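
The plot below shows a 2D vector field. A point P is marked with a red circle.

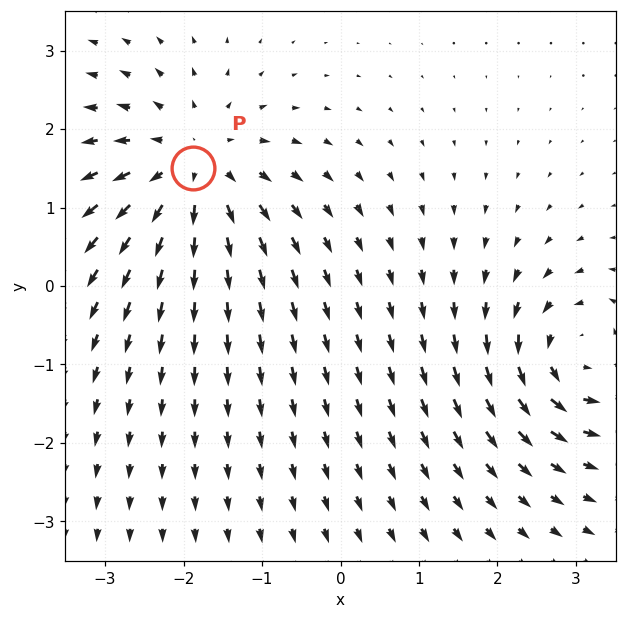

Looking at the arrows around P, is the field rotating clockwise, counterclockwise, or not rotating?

Near P at (-1.9, 1.5) the arrows show no circulation. The curl there is ≈0.

not rotating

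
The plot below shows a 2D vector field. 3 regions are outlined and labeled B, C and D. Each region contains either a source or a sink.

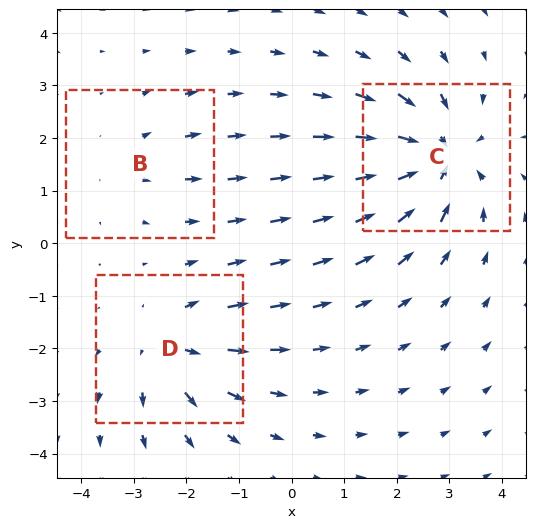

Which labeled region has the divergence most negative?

Divergence at each region's feature centre — B: about +2, C: about -5, D: about +3. Region C is most negative.

C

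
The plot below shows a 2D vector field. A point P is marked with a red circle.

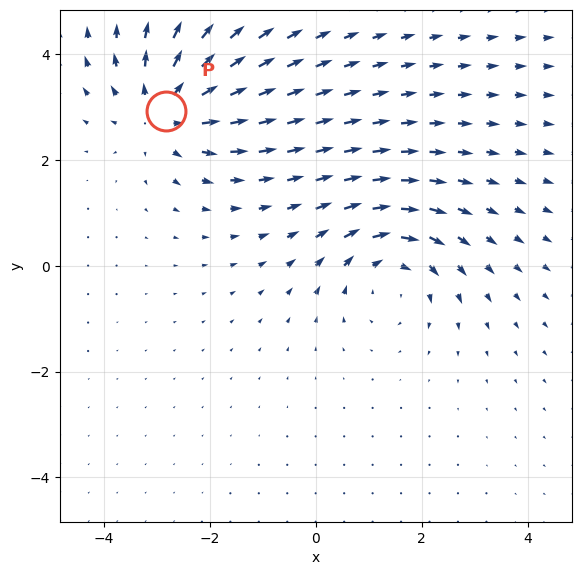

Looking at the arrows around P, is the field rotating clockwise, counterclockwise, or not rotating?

not rotating

Near P at (-2.8, 2.9) the arrows show no circulation. The curl there is ≈0.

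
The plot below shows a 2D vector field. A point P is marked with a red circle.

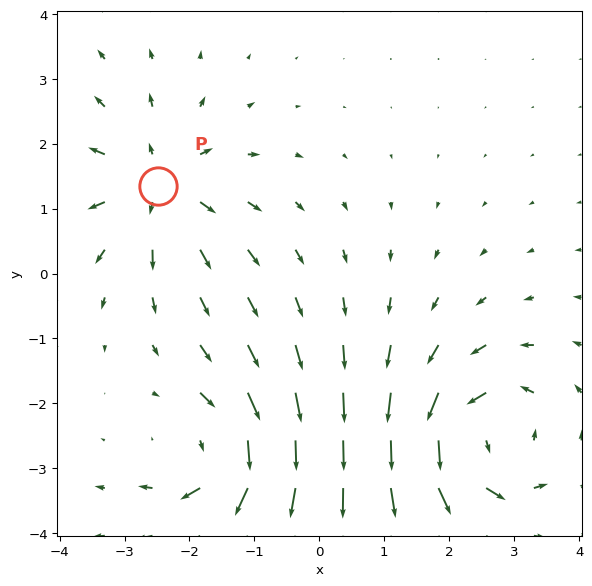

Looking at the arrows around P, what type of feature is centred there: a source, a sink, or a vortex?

At P (-2.5, 1.4) the arrows spread outward. Divergence about +5, curl ≈0 — positive divergence with near-zero curl is a source.

source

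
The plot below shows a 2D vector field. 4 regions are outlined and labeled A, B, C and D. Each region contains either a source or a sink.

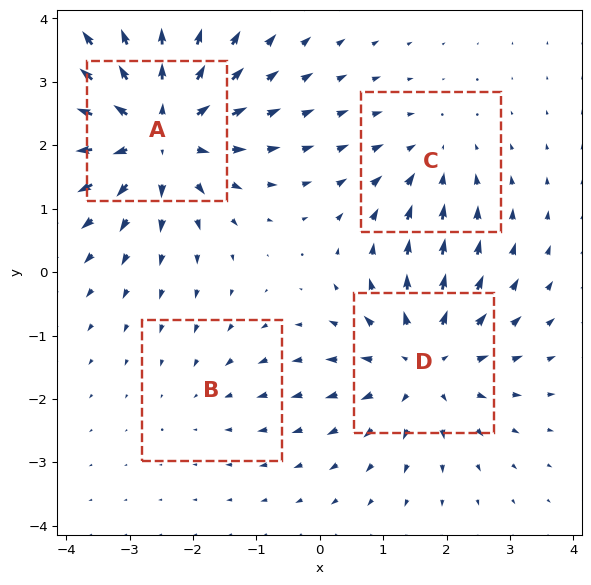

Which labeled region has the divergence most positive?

Divergence at each region's feature centre — A: about +7, B: about -2, C: about -3, D: about +5. Region A is most positive.

A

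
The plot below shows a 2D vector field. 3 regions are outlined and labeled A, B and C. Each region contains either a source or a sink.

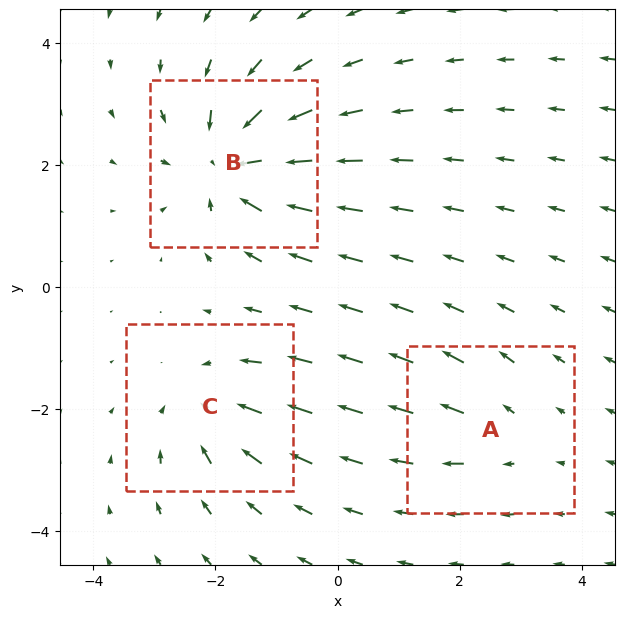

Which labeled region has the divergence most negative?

Divergence at each region's feature centre — A: about +2, B: about -6, C: about -4. Region B is most negative.

B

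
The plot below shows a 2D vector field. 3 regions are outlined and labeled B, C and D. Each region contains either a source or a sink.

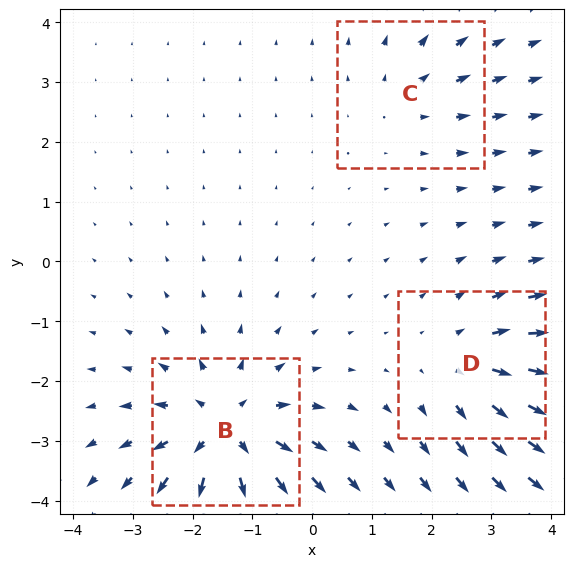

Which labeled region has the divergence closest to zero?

C

Divergence at each region's feature centre — B: about +5, C: about +2, D: about +3. Region C is closest to zero.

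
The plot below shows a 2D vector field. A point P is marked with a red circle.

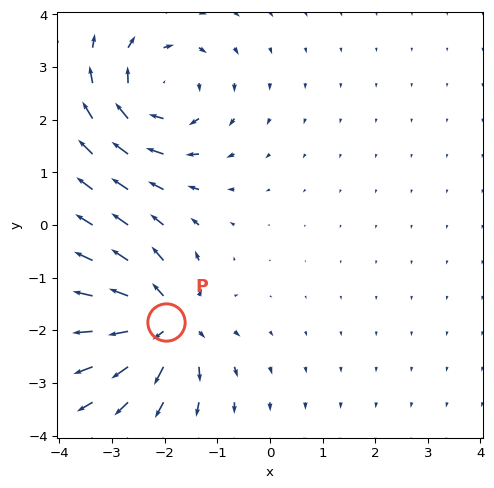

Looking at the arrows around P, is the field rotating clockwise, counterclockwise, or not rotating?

Near P at (-2.0, -1.8) the arrows show no circulation. The curl there is ≈0.

not rotating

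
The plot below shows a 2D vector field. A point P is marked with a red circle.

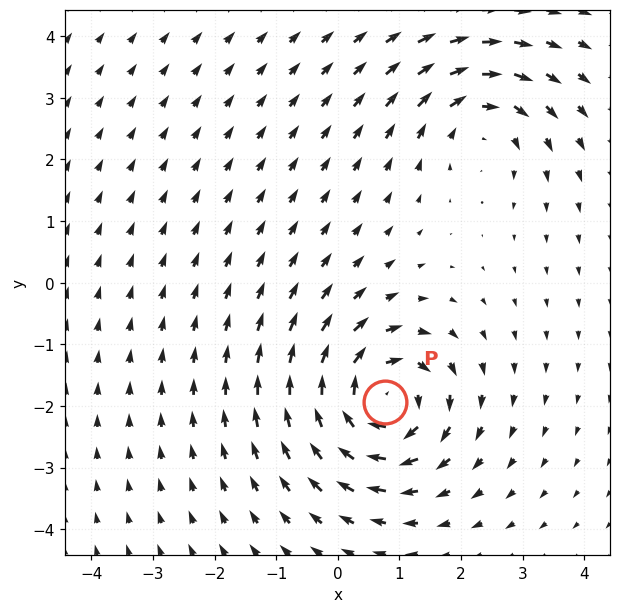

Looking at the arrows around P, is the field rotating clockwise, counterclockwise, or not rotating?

clockwise

Near P at (0.8, -1.9) the arrows circulate clockwise. The curl (z-component) there is about -6; negative curl means clockwise rotation.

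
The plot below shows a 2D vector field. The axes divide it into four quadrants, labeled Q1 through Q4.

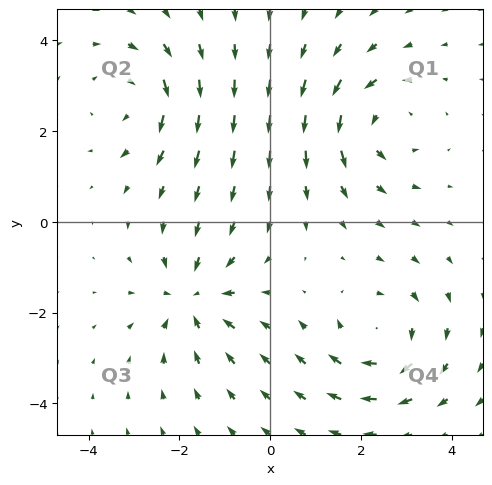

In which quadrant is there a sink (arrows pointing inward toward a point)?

Q3

The sink sits at approximately (-1.7, -1.7), which lies in quadrant Q3. The divergence there is about -4, negative as expected for a sink.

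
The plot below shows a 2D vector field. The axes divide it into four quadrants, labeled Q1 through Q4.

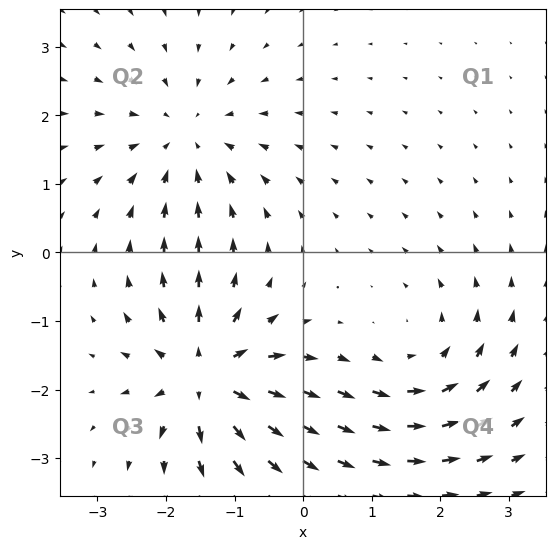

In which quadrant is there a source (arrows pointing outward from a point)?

The source sits at approximately (-1.4, -1.8), which lies in quadrant Q3. The divergence there is about +6, positive as expected for a source.

Q3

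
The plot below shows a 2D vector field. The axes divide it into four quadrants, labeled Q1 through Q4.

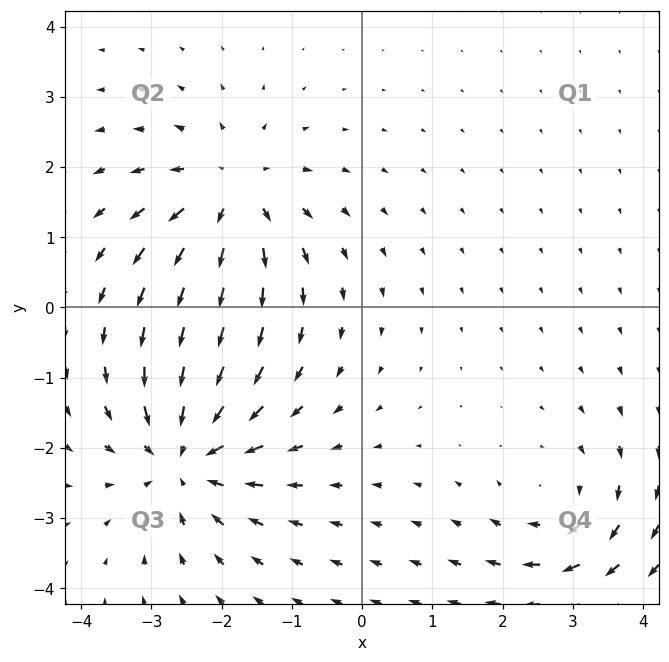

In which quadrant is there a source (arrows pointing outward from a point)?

Q2

The source sits at approximately (-1.9, 1.6), which lies in quadrant Q2. The divergence there is about +4, positive as expected for a source.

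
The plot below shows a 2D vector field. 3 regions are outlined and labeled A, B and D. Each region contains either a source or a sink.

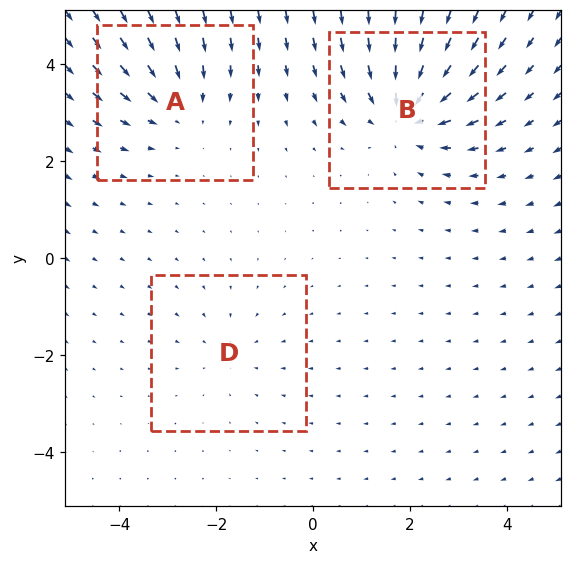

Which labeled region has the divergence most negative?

Divergence at each region's feature centre — A: about -3, B: about -4, D: about -2. Region B is most negative.

B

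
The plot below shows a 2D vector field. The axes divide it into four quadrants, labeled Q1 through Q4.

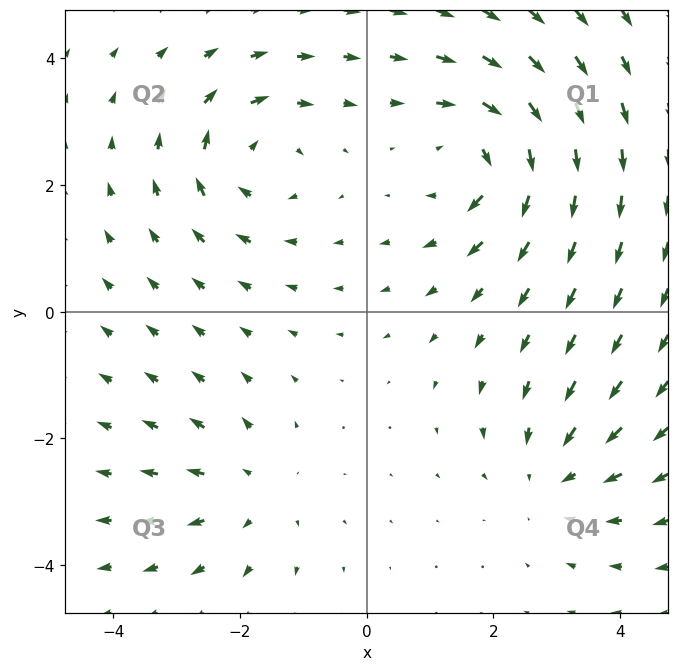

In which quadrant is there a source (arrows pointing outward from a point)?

Q3

The source sits at approximately (-1.8, -2.8), which lies in quadrant Q3. The divergence there is about +3, positive as expected for a source.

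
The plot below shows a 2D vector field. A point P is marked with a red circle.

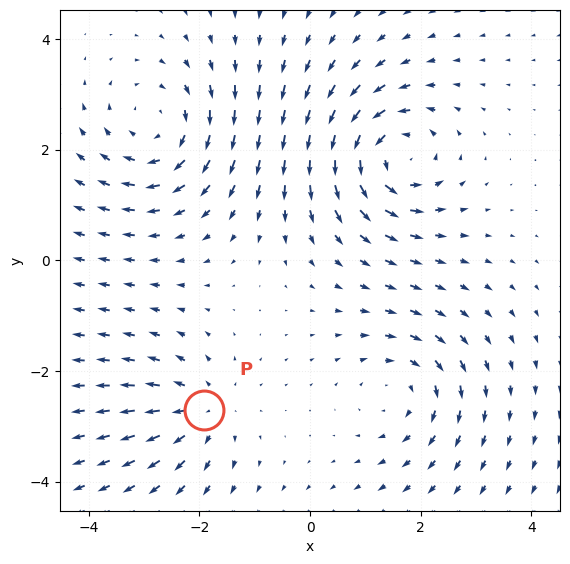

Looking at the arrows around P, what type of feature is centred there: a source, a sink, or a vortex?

At P (-1.9, -2.7) the arrows spread outward. Divergence about +3, curl ≈0 — positive divergence with near-zero curl is a source.

source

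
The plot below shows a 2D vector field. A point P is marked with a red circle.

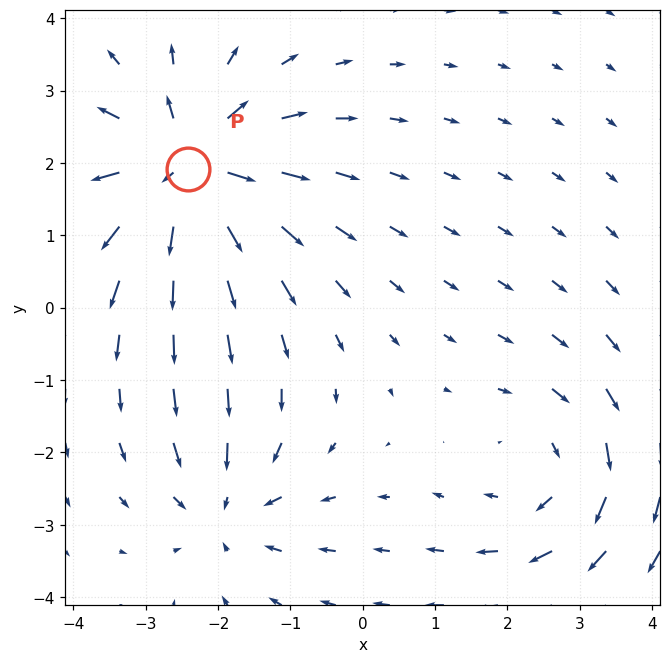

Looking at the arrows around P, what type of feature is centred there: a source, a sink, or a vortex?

source

At P (-2.4, 1.9) the arrows spread outward. Divergence about +6, curl ≈0 — positive divergence with near-zero curl is a source.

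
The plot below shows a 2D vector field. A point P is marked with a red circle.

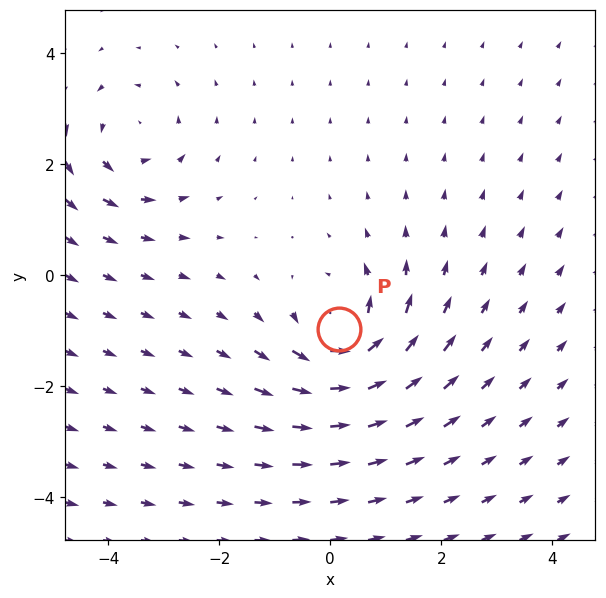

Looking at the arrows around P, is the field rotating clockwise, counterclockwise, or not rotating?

counterclockwise

Near P at (0.2, -1.0) the arrows circulate counterclockwise. The curl (z-component) there is about +4; positive curl means counterclockwise rotation.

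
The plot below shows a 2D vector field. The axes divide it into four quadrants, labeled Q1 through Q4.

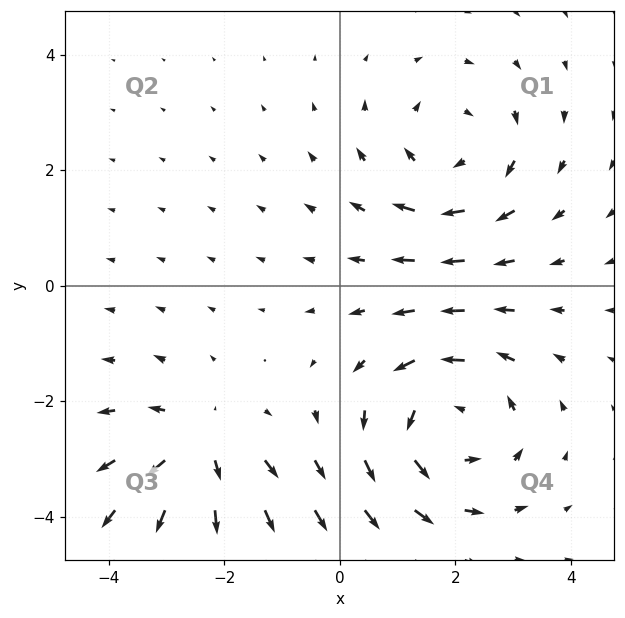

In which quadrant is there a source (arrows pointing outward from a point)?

Q3

The source sits at approximately (-2.4, -2.8), which lies in quadrant Q3. The divergence there is about +4, positive as expected for a source.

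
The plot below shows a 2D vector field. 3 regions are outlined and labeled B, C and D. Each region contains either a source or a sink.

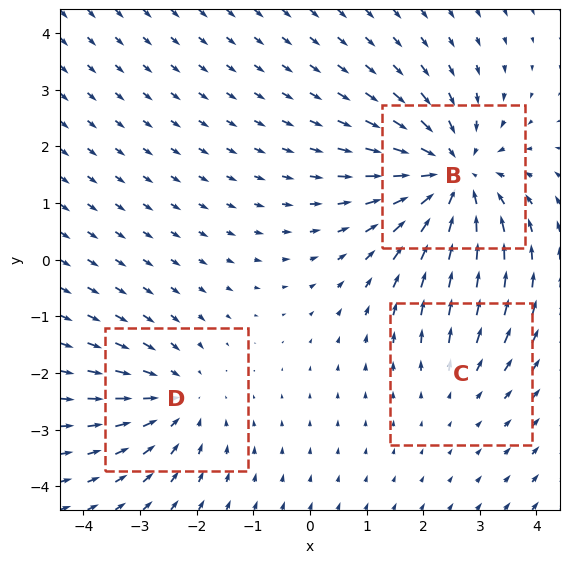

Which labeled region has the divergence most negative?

Divergence at each region's feature centre — B: about -4, C: about +2, D: about -3. Region B is most negative.

B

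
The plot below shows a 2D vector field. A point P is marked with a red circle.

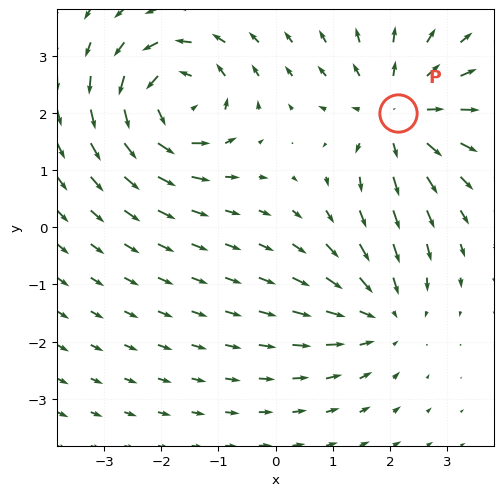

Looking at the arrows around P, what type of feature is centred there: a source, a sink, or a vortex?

source

At P (2.1, 2.0) the arrows spread outward. Divergence about +3, curl ≈0 — positive divergence with near-zero curl is a source.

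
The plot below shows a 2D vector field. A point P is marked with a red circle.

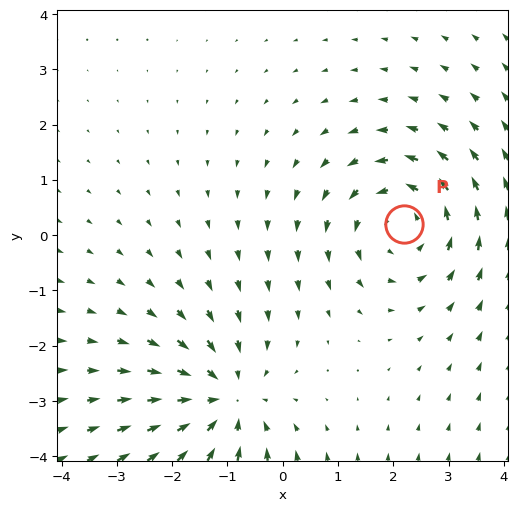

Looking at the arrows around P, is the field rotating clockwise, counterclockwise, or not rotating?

Near P at (2.2, 0.2) the arrows circulate counterclockwise. The curl (z-component) there is about +3; positive curl means counterclockwise rotation.

counterclockwise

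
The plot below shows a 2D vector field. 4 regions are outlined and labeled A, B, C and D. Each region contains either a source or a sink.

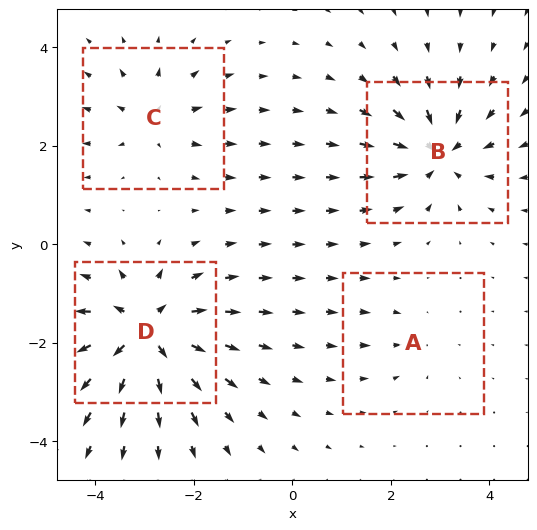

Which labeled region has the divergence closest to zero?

A

Divergence at each region's feature centre — A: about -2, B: about -6, C: about +4, D: about +8. Region A is closest to zero.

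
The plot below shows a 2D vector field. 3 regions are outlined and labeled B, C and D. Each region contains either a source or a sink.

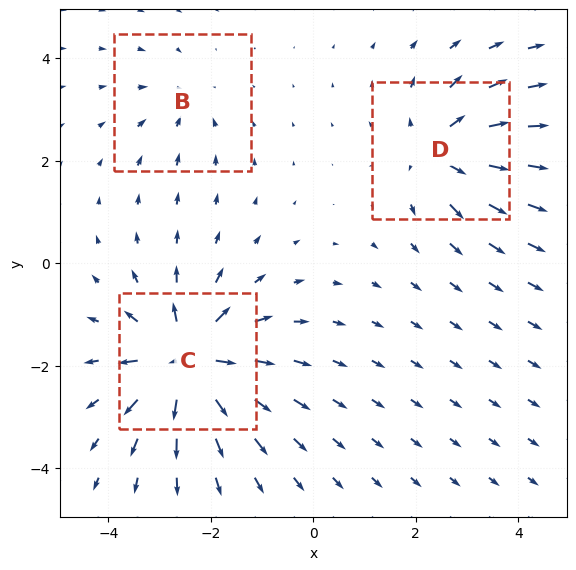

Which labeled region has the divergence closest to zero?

B

Divergence at each region's feature centre — B: about -2, C: about +7, D: about +4. Region B is closest to zero.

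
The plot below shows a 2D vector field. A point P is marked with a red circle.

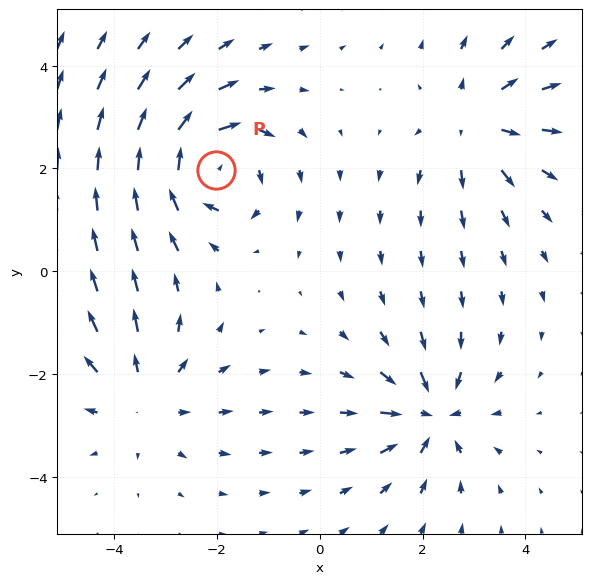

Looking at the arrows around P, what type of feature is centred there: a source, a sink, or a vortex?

At P (-2.0, 2.0) the arrows circulate clockwise. Divergence ≈0, curl about -6 — near-zero divergence with nonzero curl is a vortex.

vortex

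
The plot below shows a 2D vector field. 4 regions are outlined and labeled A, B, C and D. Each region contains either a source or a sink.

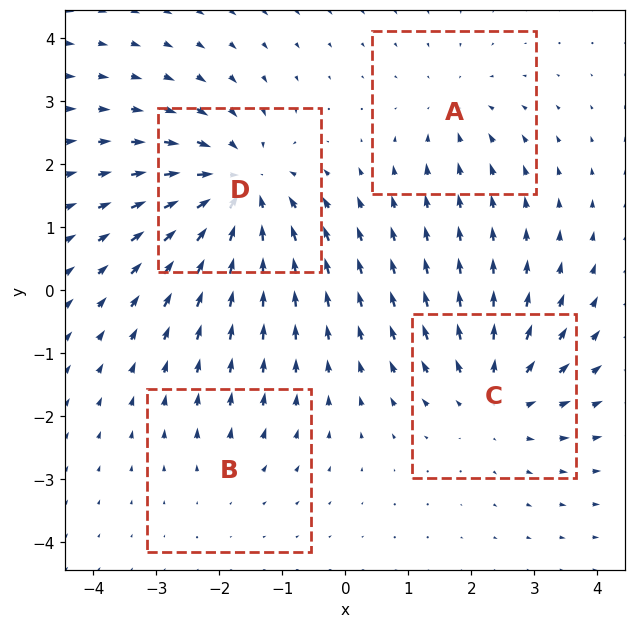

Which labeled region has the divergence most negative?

D

Divergence at each region's feature centre — A: about -3, B: about +2, C: about +5, D: about -6. Region D is most negative.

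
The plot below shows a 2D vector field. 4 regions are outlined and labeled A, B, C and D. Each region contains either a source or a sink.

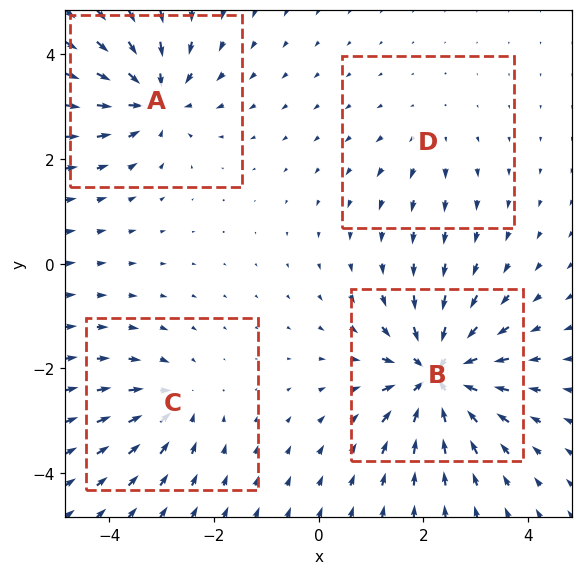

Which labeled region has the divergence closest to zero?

D

Divergence at each region's feature centre — A: about -6, B: about -8, C: about -4, D: about +2. Region D is closest to zero.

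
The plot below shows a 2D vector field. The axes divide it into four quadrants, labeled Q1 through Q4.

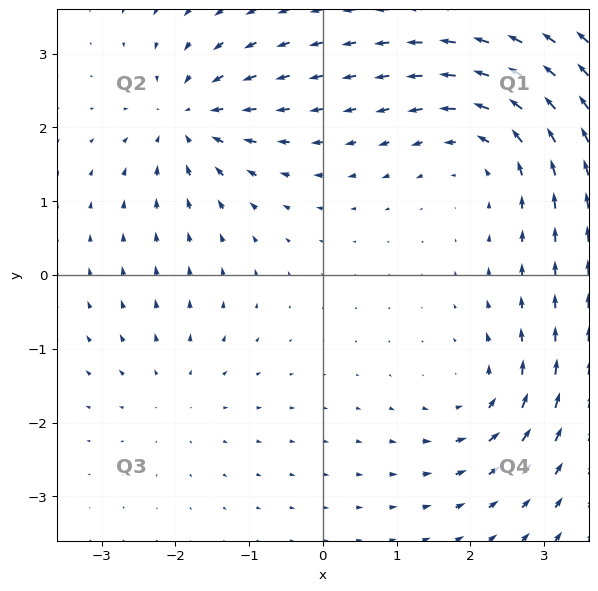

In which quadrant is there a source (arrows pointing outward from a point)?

The source sits at approximately (-2.0, -1.6), which lies in quadrant Q3. The divergence there is about +2, positive as expected for a source.

Q3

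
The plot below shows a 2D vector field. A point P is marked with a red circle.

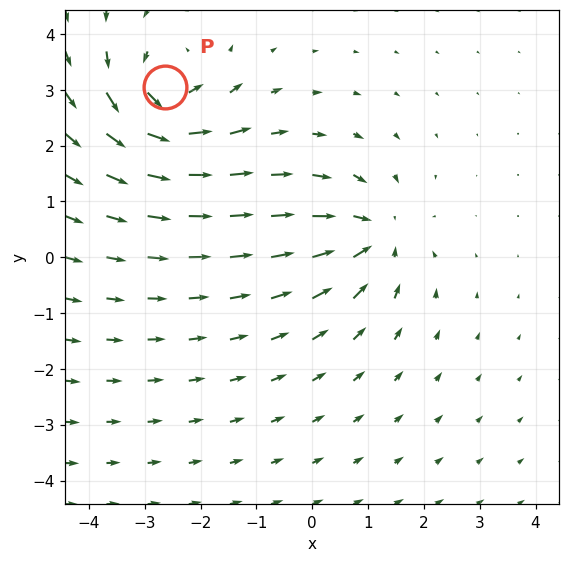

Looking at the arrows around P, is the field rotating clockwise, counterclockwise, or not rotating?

Near P at (-2.6, 3.1) the arrows circulate counterclockwise. The curl (z-component) there is about +6; positive curl means counterclockwise rotation.

counterclockwise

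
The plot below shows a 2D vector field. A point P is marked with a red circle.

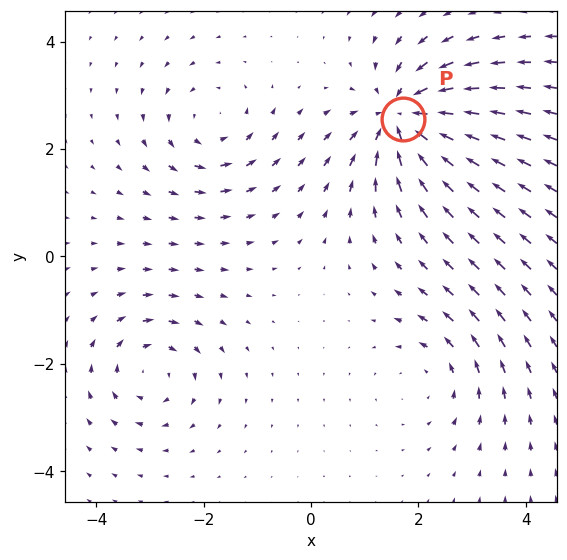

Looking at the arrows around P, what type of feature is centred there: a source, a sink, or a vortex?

At P (1.7, 2.6) the arrows converge inward. Divergence about -5, curl ≈0 — negative divergence with near-zero curl is a sink.

sink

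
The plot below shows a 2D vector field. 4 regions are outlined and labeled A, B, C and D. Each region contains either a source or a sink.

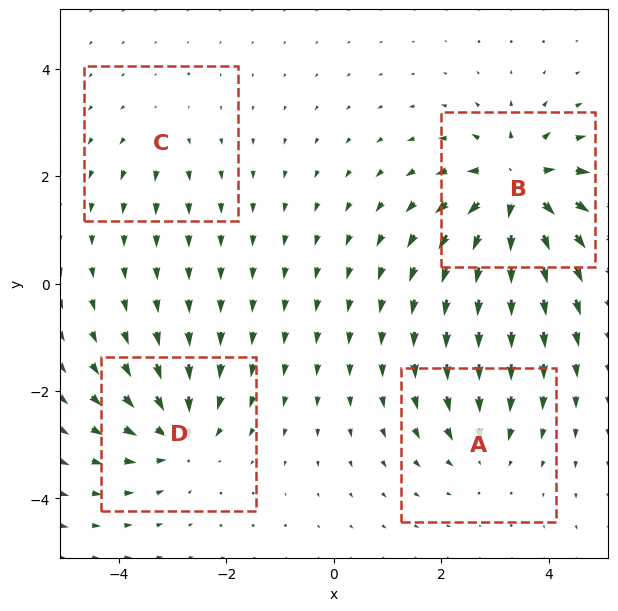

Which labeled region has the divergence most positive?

B

Divergence at each region's feature centre — A: about -4, B: about +9, C: about +2, D: about -6. Region B is most positive.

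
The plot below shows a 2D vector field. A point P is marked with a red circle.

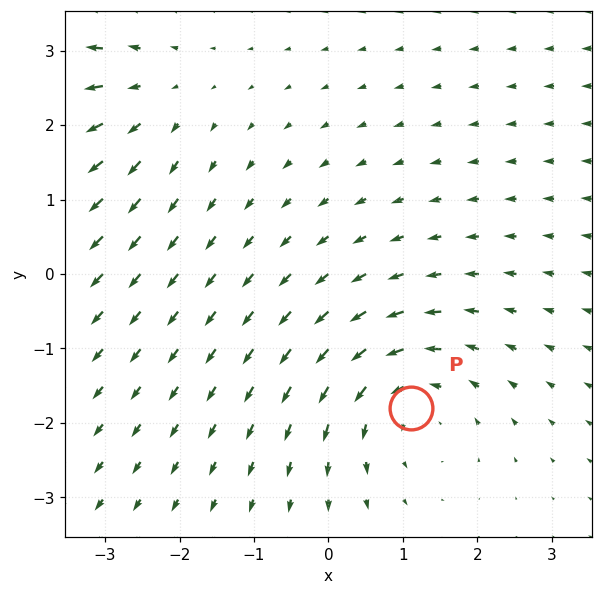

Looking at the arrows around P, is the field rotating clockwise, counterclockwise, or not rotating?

counterclockwise

Near P at (1.1, -1.8) the arrows circulate counterclockwise. The curl (z-component) there is about +3; positive curl means counterclockwise rotation.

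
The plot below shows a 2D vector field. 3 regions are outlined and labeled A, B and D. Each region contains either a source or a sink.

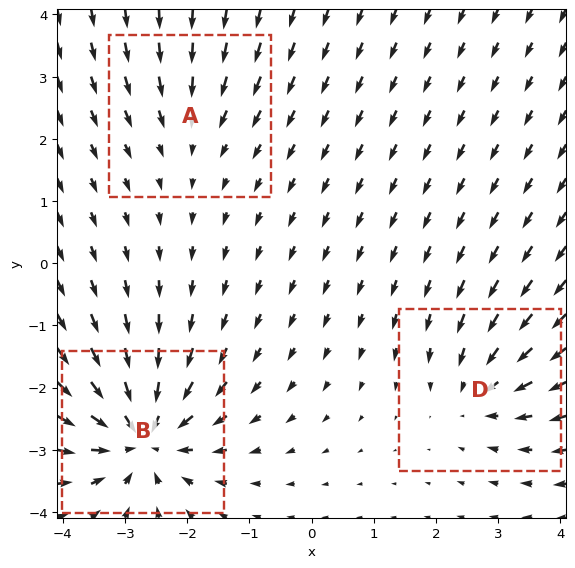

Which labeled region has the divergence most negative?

Divergence at each region's feature centre — A: about -2, B: about -6, D: about -3. Region B is most negative.

B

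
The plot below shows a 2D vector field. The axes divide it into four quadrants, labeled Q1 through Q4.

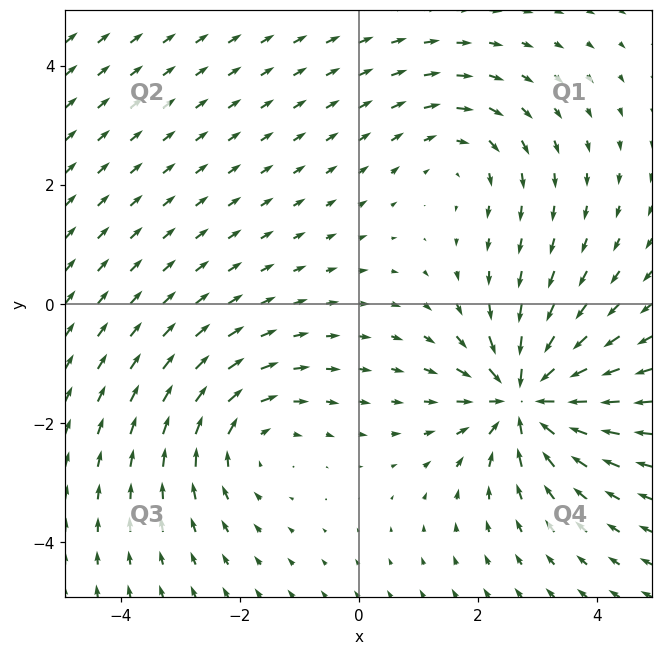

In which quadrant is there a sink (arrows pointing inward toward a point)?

The sink sits at approximately (2.8, -1.6), which lies in quadrant Q4. The divergence there is about -6, negative as expected for a sink.

Q4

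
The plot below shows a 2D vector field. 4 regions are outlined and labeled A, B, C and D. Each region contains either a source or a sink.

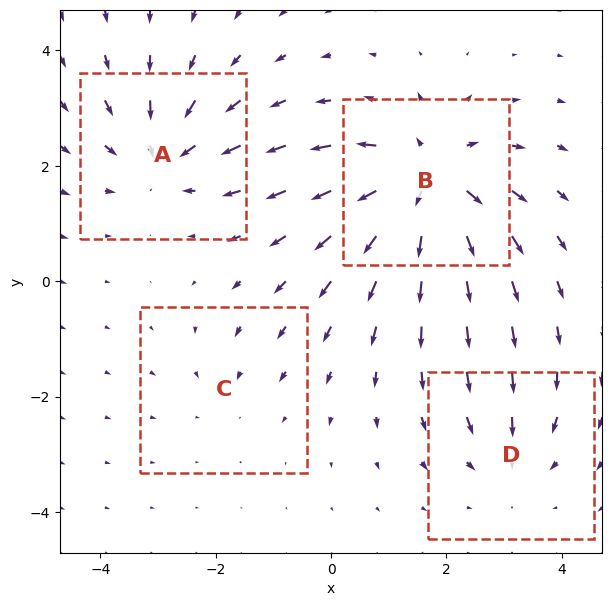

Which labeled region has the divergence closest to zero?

Divergence at each region's feature centre — A: about -4, B: about +7, C: about -2, D: about -3. Region C is closest to zero.

C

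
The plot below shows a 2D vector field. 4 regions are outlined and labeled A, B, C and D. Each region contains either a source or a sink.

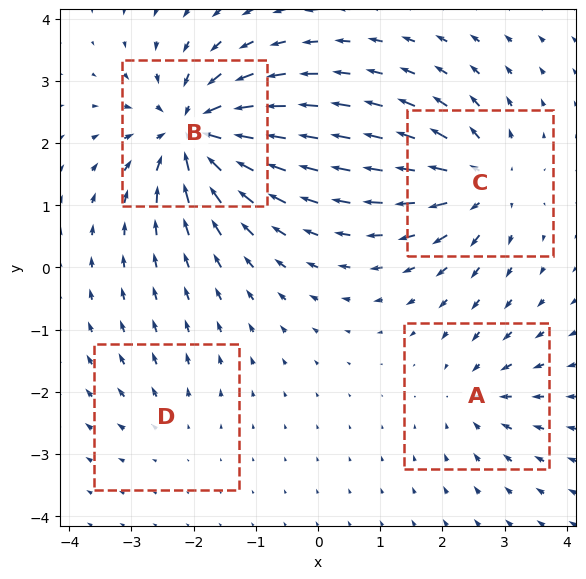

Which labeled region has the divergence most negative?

B

Divergence at each region's feature centre — A: about -4, B: about -9, C: about +6, D: about +2. Region B is most negative.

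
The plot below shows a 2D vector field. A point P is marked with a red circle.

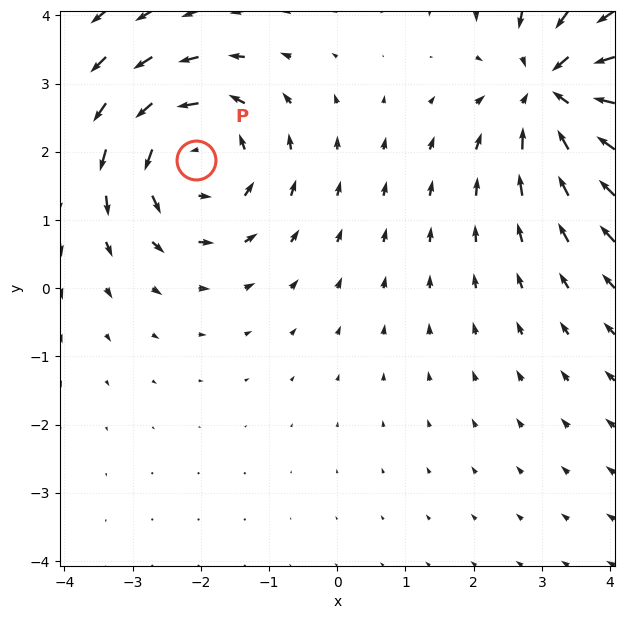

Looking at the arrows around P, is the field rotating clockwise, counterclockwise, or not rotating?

counterclockwise

Near P at (-2.1, 1.9) the arrows circulate counterclockwise. The curl (z-component) there is about +3; positive curl means counterclockwise rotation.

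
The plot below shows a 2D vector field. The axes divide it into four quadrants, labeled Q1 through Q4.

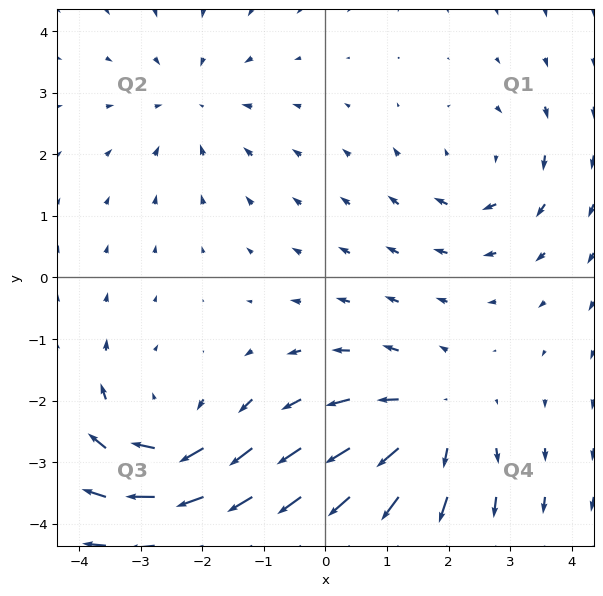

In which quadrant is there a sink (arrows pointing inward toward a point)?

Q2

The sink sits at approximately (-2.2, 2.8), which lies in quadrant Q2. The divergence there is about -3, negative as expected for a sink.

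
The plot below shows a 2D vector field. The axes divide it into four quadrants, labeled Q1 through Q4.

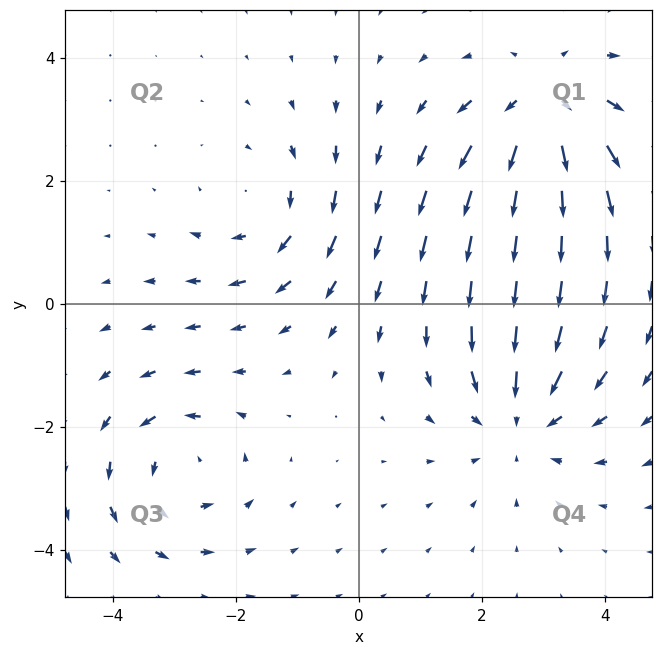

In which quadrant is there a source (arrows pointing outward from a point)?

Q1

The source sits at approximately (3.0, 3.2), which lies in quadrant Q1. The divergence there is about +5, positive as expected for a source.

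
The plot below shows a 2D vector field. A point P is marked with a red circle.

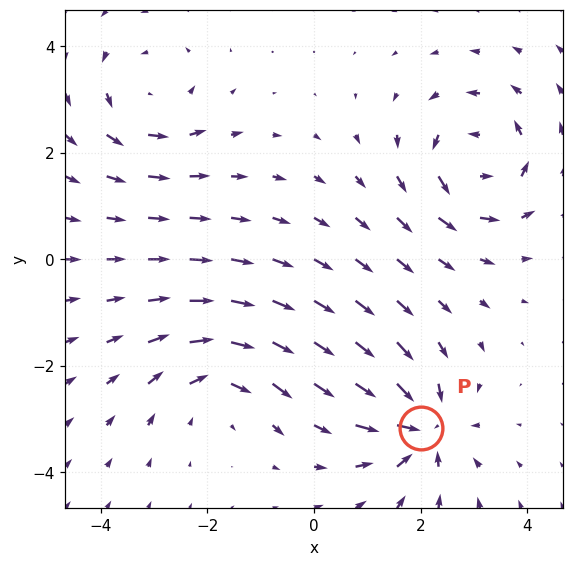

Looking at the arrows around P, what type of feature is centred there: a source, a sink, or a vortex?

At P (2.0, -3.2) the arrows converge inward. Divergence about -6, curl ≈0 — negative divergence with near-zero curl is a sink.

sink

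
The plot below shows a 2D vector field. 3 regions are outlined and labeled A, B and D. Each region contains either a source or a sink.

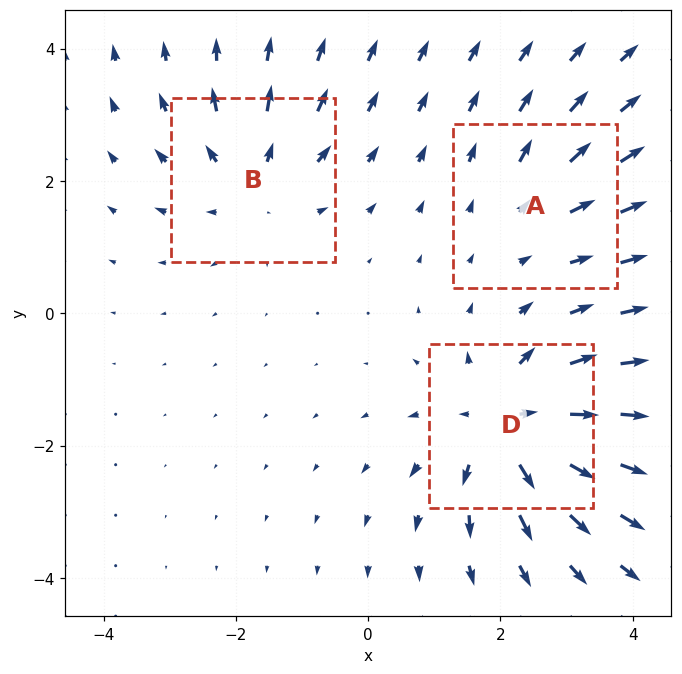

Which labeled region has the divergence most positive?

D

Divergence at each region's feature centre — A: about +2, B: about +4, D: about +6. Region D is most positive.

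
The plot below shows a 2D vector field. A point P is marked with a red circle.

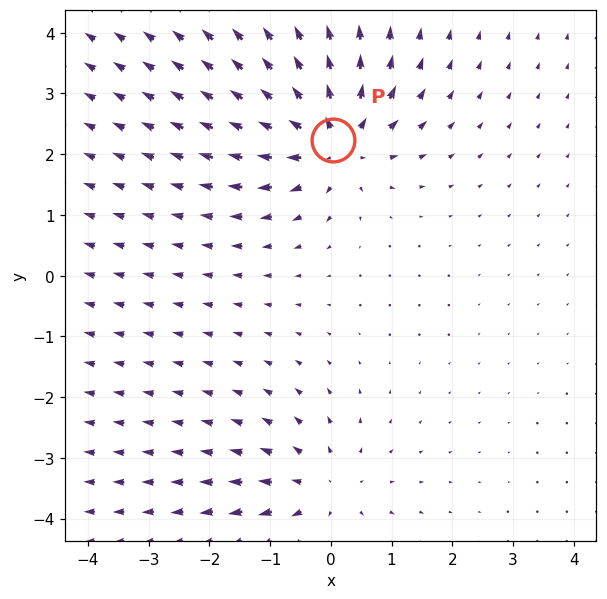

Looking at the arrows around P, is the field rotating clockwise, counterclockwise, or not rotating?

not rotating

Near P at (0.0, 2.2) the arrows show no circulation. The curl there is ≈0.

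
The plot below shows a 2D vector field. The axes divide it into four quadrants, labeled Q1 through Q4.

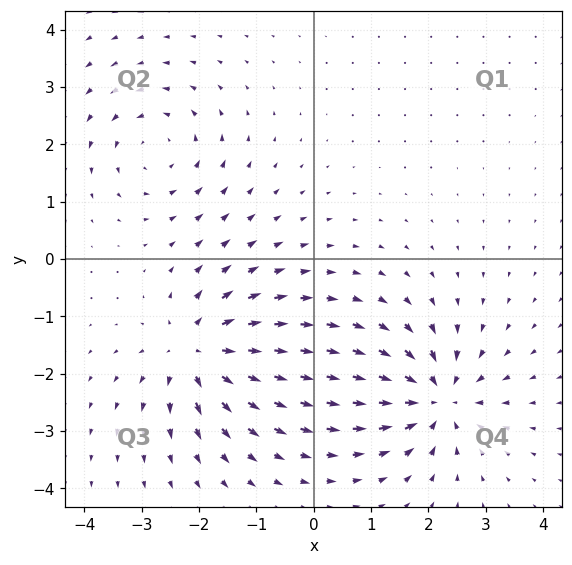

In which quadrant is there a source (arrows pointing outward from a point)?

Q3

The source sits at approximately (-2.0, -1.6), which lies in quadrant Q3. The divergence there is about +6, positive as expected for a source.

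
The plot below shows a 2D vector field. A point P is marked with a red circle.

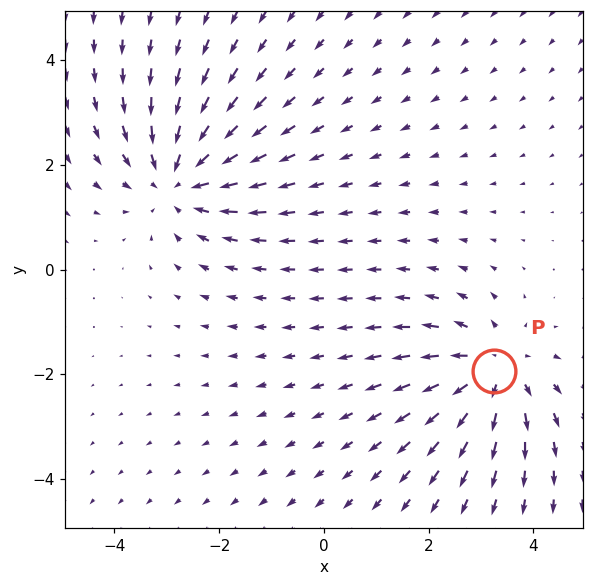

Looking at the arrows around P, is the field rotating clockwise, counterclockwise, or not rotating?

Near P at (3.2, -1.9) the arrows show no circulation. The curl there is ≈0.

not rotating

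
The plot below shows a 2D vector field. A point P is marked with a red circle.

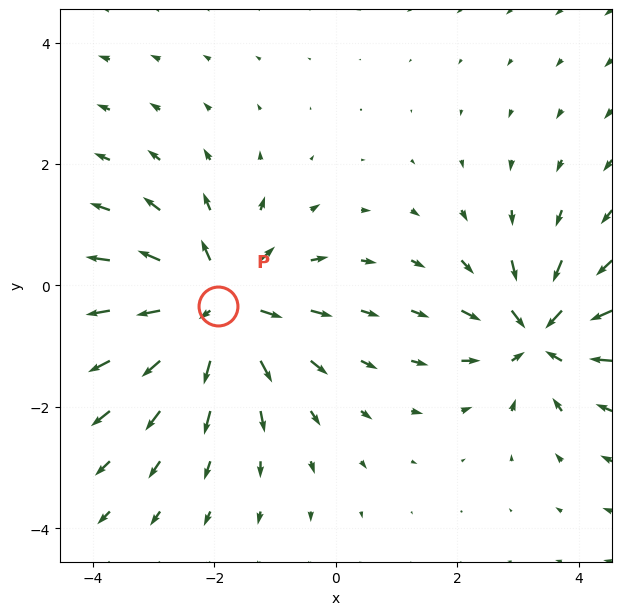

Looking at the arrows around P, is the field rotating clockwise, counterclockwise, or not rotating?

Near P at (-1.9, -0.3) the arrows show no circulation. The curl there is ≈0.

not rotating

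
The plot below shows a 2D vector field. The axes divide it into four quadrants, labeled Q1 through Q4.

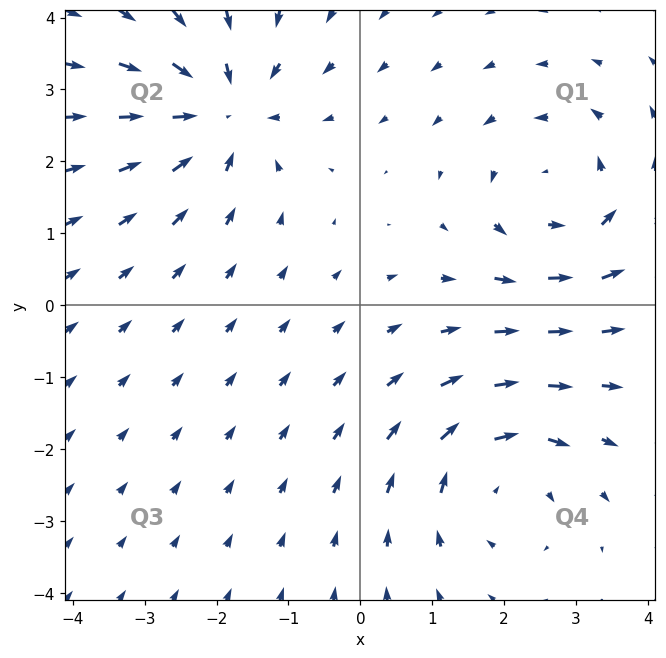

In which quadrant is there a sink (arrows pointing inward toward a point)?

The sink sits at approximately (-1.9, 2.7), which lies in quadrant Q2. The divergence there is about -5, negative as expected for a sink.

Q2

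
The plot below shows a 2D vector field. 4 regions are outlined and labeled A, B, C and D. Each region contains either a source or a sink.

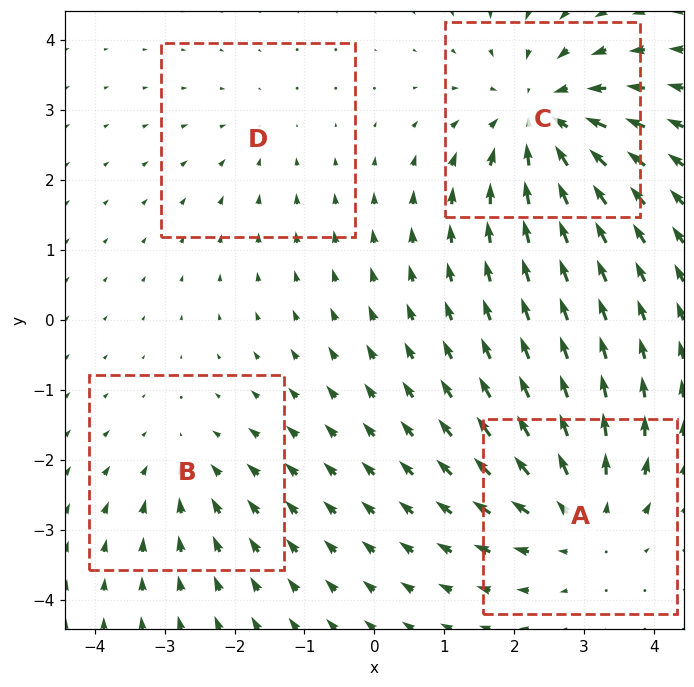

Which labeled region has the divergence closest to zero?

Divergence at each region's feature centre — A: about +5, B: about -3, C: about -6, D: about -2. Region D is closest to zero.

D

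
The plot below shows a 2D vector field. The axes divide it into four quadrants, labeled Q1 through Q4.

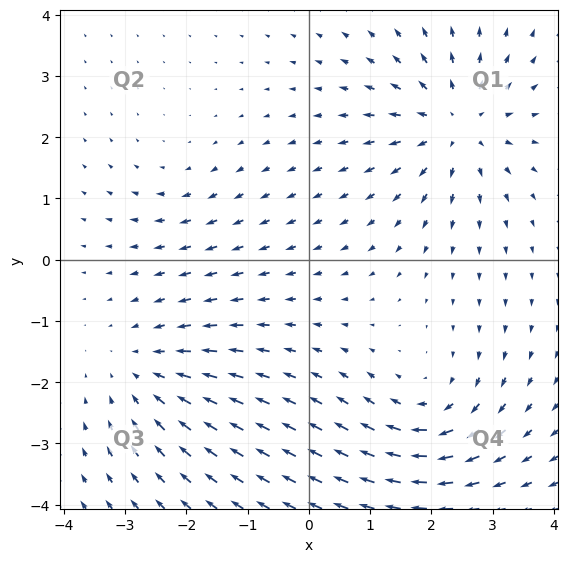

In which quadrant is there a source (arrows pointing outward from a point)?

Q1

The source sits at approximately (2.4, 2.2), which lies in quadrant Q1. The divergence there is about +5, positive as expected for a source.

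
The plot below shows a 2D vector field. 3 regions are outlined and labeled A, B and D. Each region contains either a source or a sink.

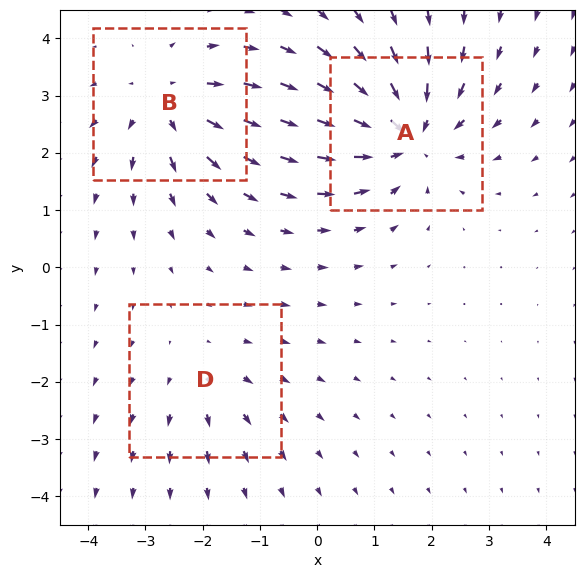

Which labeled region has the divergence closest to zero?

Divergence at each region's feature centre — A: about -4, B: about +3, D: about +2. Region D is closest to zero.

D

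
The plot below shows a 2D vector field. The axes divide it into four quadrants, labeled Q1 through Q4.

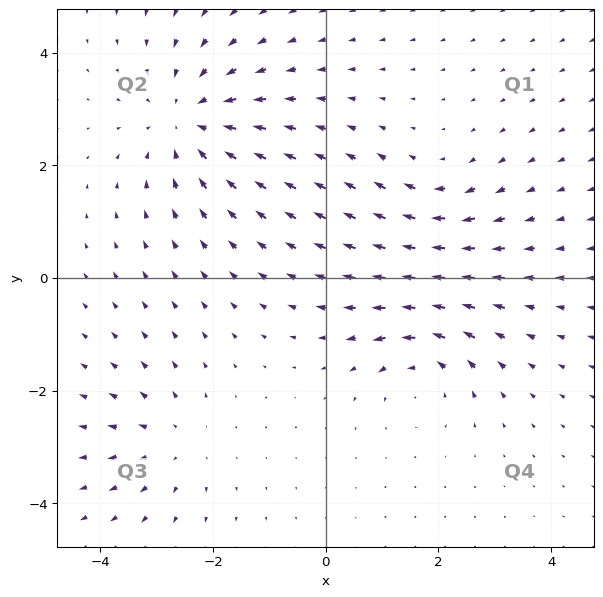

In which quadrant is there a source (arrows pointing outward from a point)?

The source sits at approximately (-2.7, -2.9), which lies in quadrant Q3. The divergence there is about +3, positive as expected for a source.

Q3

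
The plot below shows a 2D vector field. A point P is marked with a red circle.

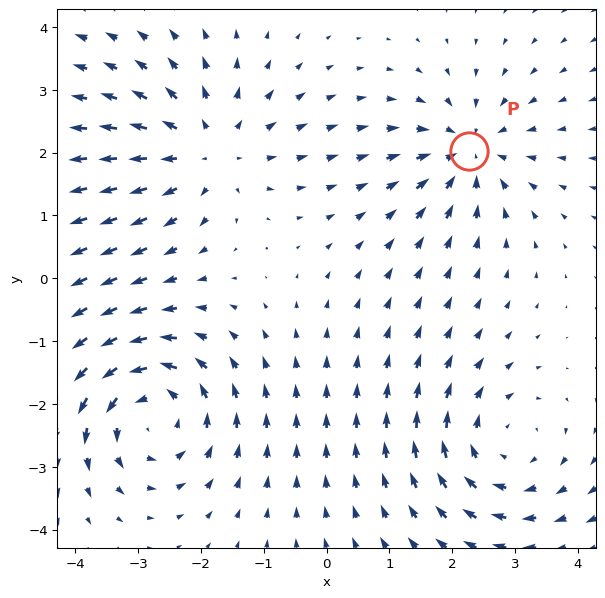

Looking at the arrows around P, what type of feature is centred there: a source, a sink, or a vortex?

sink

At P (2.3, 2.0) the arrows converge inward. Divergence about -4, curl ≈0 — negative divergence with near-zero curl is a sink.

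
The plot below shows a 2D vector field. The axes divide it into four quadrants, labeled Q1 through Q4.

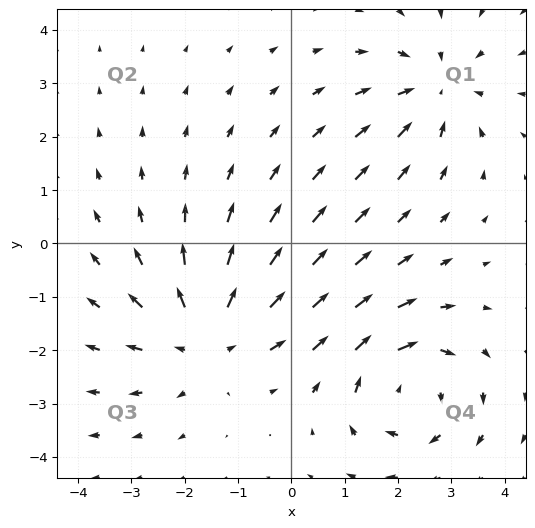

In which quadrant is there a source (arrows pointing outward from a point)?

The source sits at approximately (-1.6, -1.7), which lies in quadrant Q3. The divergence there is about +3, positive as expected for a source.

Q3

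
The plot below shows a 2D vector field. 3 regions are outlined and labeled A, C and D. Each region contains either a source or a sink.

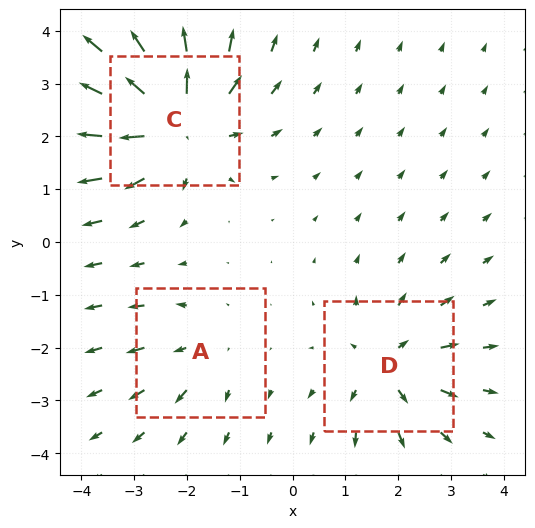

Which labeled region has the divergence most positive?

Divergence at each region's feature centre — A: about +2, C: about +6, D: about +4. Region C is most positive.

C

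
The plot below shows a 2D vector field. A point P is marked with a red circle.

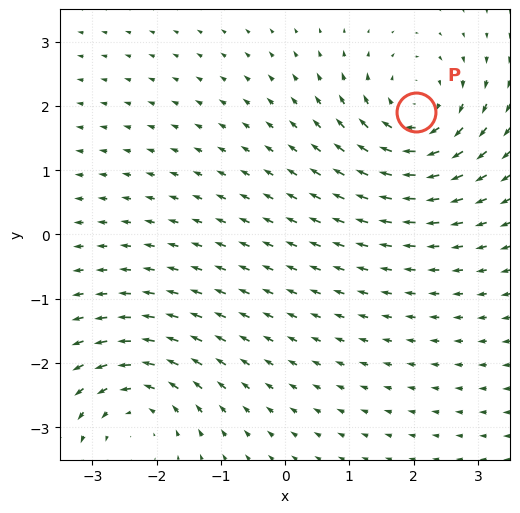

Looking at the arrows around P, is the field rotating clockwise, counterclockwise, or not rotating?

clockwise

Near P at (2.0, 1.9) the arrows circulate clockwise. The curl (z-component) there is about -5; negative curl means clockwise rotation.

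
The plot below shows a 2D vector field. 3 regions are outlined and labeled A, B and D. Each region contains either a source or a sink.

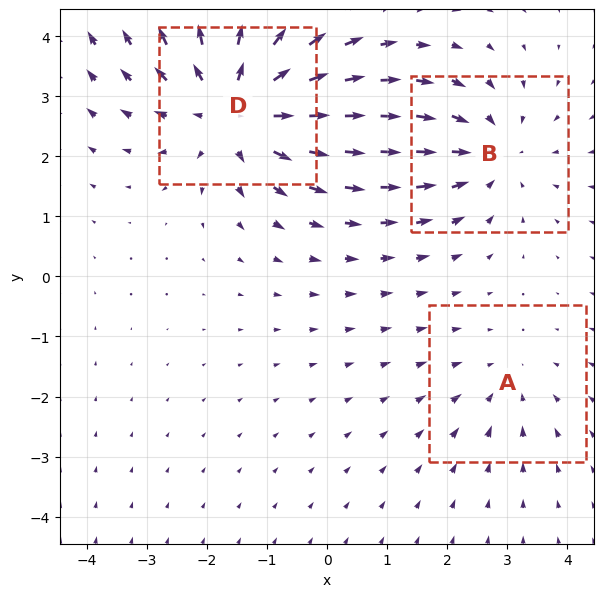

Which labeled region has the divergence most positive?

D

Divergence at each region's feature centre — A: about -2, B: about -3, D: about +4. Region D is most positive.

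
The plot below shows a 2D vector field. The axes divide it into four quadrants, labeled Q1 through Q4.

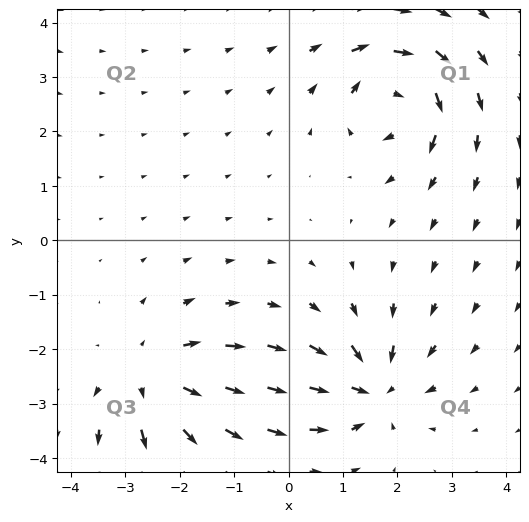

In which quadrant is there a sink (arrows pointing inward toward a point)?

The sink sits at approximately (1.6, -2.7), which lies in quadrant Q4. The divergence there is about -5, negative as expected for a sink.

Q4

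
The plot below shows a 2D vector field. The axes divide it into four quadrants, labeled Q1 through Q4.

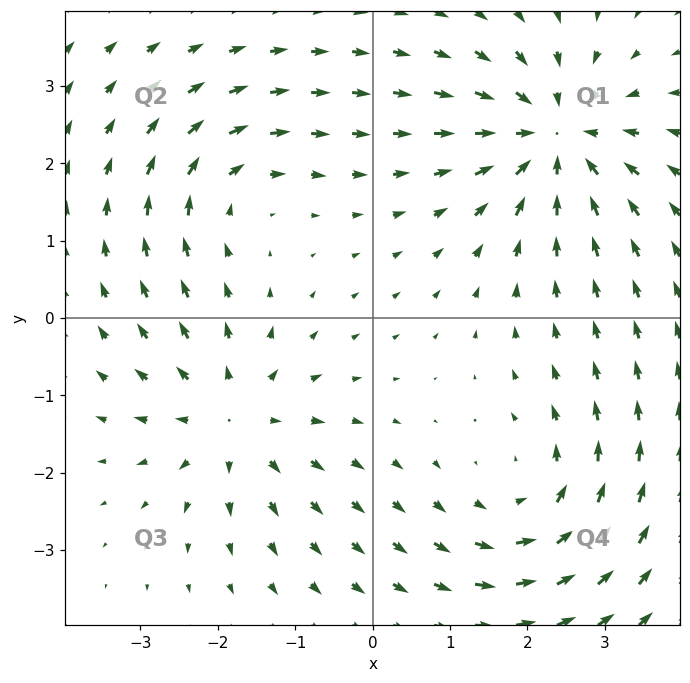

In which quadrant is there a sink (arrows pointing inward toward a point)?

The sink sits at approximately (2.4, 2.3), which lies in quadrant Q1. The divergence there is about -6, negative as expected for a sink.

Q1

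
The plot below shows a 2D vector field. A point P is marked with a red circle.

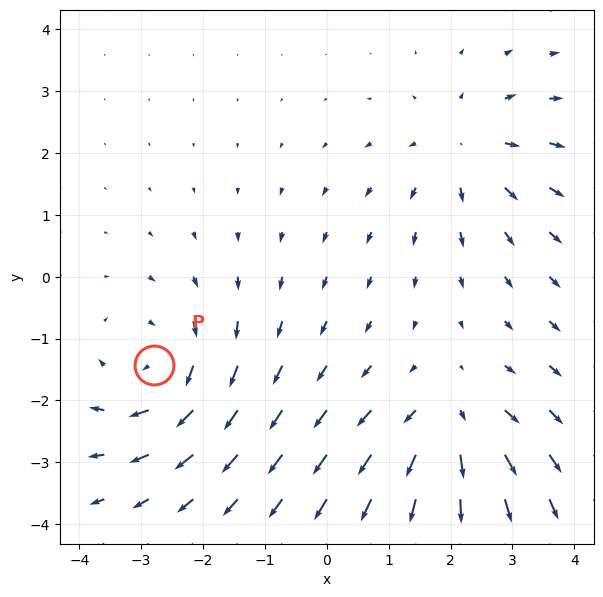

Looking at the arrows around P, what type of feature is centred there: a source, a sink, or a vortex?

vortex

At P (-2.8, -1.4) the arrows circulate clockwise. Divergence ≈0, curl about -5 — near-zero divergence with nonzero curl is a vortex.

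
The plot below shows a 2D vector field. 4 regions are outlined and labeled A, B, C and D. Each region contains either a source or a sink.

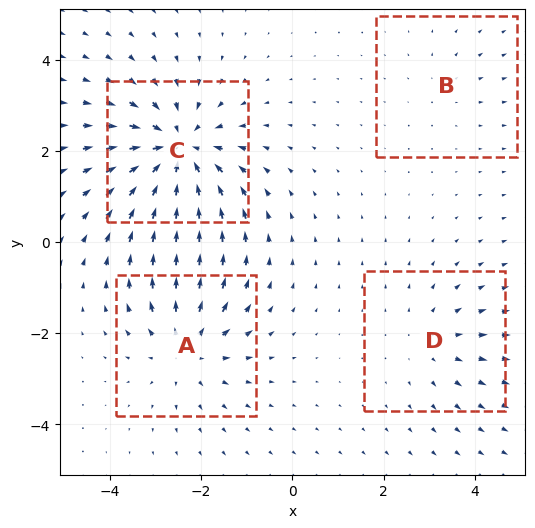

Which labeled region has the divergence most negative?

C

Divergence at each region's feature centre — A: about +4, B: about +2, C: about -7, D: about +3. Region C is most negative.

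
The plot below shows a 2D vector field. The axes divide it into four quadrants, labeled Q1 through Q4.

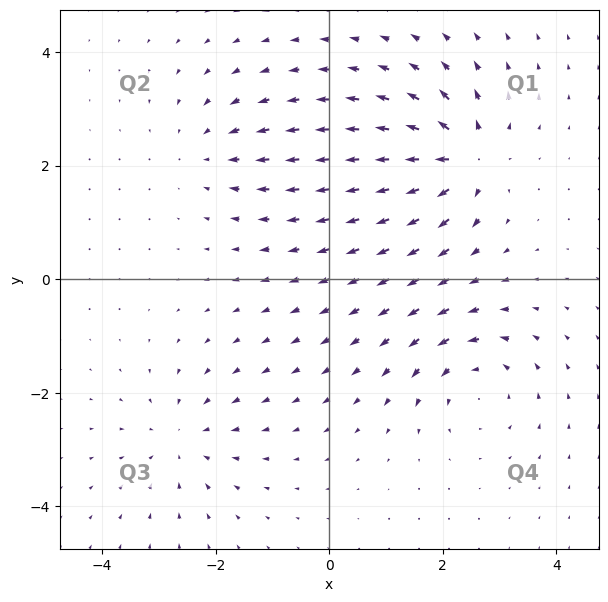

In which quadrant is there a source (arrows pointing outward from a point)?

The source sits at approximately (2.4, 2.1), which lies in quadrant Q1. The divergence there is about +7, positive as expected for a source.

Q1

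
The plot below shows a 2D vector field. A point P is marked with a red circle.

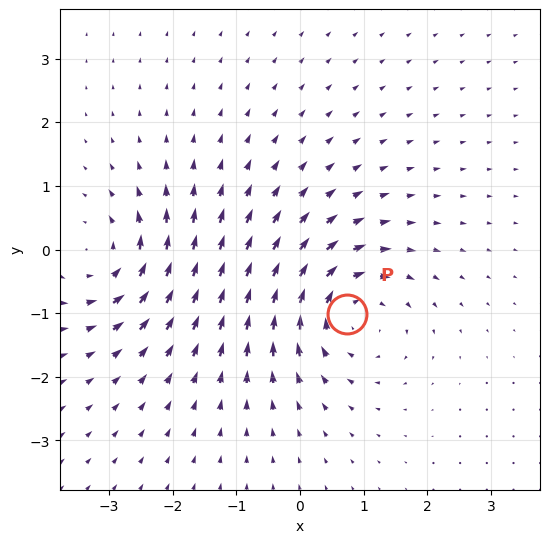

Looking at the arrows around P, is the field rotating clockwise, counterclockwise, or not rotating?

clockwise

Near P at (0.7, -1.0) the arrows circulate clockwise. The curl (z-component) there is about -5; negative curl means clockwise rotation.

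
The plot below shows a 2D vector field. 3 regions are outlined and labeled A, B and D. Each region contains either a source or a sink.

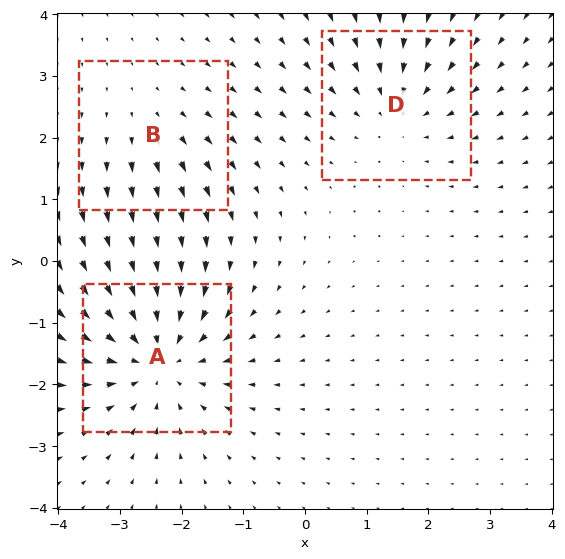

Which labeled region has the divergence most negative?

A

Divergence at each region's feature centre — A: about -4, B: about +2, D: about -3. Region A is most negative.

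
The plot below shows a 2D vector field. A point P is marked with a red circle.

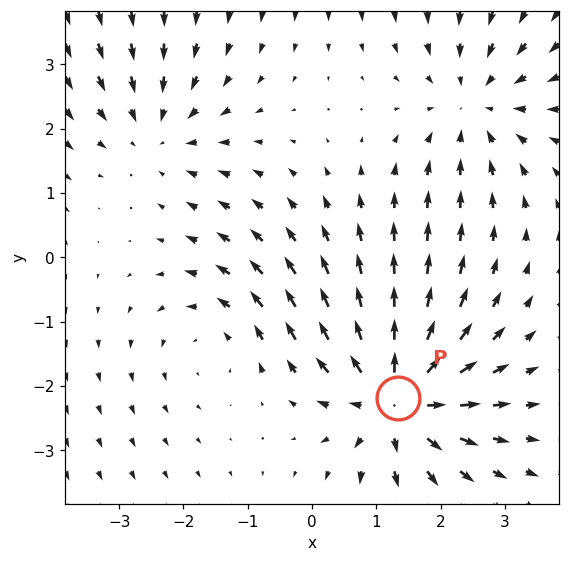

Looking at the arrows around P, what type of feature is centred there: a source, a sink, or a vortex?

At P (1.3, -2.2) the arrows spread outward. Divergence about +5, curl ≈0 — positive divergence with near-zero curl is a source.

source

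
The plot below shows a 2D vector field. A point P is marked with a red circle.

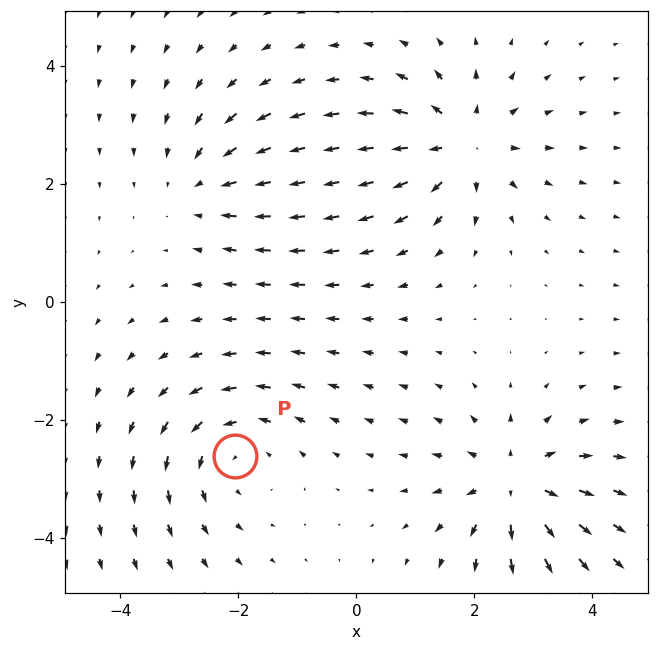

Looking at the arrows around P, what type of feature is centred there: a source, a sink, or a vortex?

vortex

At P (-2.1, -2.6) the arrows circulate counterclockwise. Divergence ≈0, curl about +3 — near-zero divergence with nonzero curl is a vortex.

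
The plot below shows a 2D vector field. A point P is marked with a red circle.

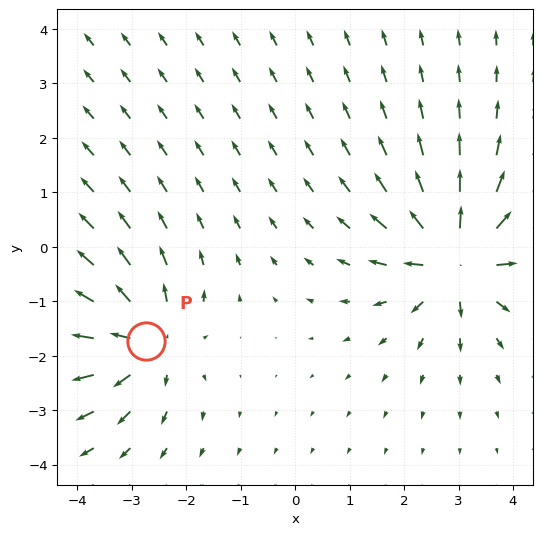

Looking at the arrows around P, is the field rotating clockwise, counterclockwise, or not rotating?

Near P at (-2.7, -1.7) the arrows show no circulation. The curl there is ≈0.

not rotating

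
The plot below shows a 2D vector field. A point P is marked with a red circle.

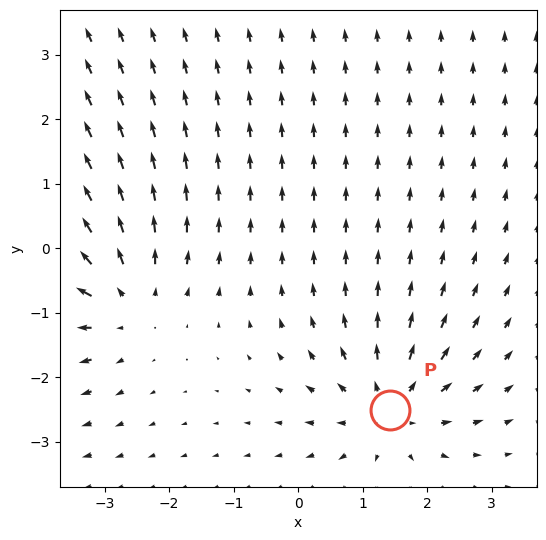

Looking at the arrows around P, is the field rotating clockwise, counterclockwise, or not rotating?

Near P at (1.4, -2.5) the arrows show no circulation. The curl there is ≈0.

not rotating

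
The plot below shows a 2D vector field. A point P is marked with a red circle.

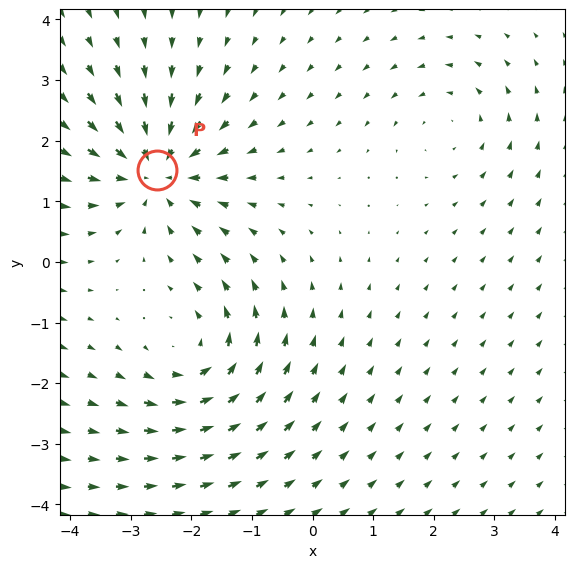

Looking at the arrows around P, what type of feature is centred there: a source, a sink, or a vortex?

At P (-2.6, 1.5) the arrows converge inward. Divergence about -5, curl ≈0 — negative divergence with near-zero curl is a sink.

sink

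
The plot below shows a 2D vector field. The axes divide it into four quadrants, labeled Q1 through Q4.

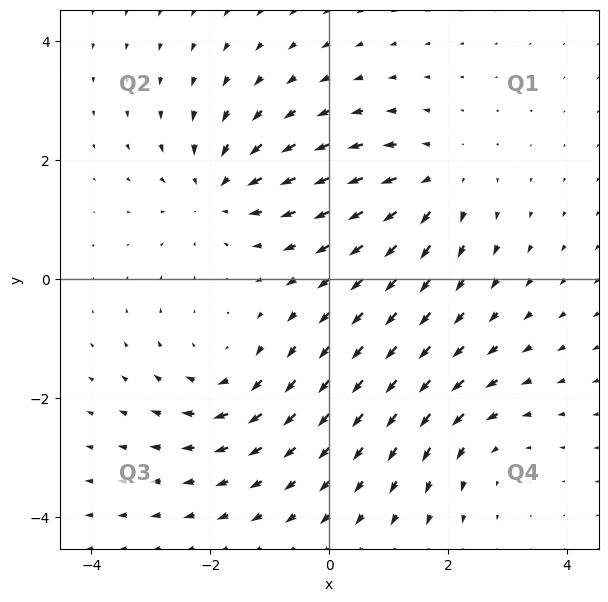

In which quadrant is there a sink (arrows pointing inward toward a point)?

Q2

The sink sits at approximately (-1.8, 1.5), which lies in quadrant Q2. The divergence there is about -5, negative as expected for a sink.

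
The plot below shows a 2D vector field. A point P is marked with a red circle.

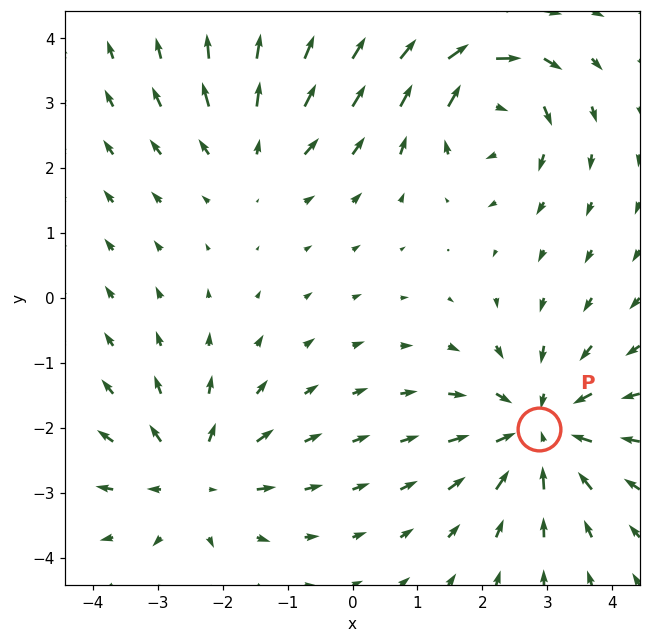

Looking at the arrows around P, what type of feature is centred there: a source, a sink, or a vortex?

sink

At P (2.9, -2.0) the arrows converge inward. Divergence about -4, curl ≈0 — negative divergence with near-zero curl is a sink.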